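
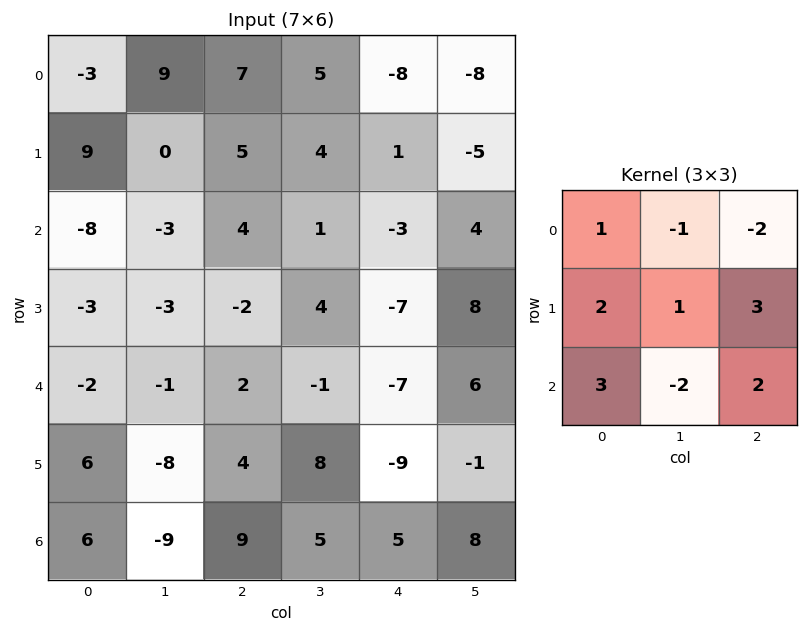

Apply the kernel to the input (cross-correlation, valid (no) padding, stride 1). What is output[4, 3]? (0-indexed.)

The receptive field on the input at this output position is [-1 -7 6 / 8 -9 -1 / 5 5 8]. Elementwise product with the kernel and sum: -1·1 + -7·-1 + 6·-2 + 8·2 + -9·1 + -1·3 + 5·3 + 5·-2 + 8·2.

19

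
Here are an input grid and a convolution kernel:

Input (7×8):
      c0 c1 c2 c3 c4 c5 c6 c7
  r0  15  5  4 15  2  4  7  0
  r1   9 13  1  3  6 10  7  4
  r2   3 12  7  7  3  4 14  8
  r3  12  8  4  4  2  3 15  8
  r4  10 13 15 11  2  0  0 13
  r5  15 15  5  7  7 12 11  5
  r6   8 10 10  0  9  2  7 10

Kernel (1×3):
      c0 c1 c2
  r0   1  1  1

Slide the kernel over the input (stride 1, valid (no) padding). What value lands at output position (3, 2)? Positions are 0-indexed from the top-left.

The receptive field on the input at this output position is [4 4 2]. Elementwise product with the kernel and sum: 4·1 + 4·1 + 2·1.

10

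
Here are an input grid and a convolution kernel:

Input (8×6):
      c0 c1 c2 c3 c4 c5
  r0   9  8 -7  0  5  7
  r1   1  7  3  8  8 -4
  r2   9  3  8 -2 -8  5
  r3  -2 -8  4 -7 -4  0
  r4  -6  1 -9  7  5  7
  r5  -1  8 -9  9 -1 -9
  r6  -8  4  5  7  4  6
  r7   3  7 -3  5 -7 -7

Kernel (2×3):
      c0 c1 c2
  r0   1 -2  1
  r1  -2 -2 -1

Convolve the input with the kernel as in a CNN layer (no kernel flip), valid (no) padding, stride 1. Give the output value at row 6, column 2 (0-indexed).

-2

The receptive field on the input at this output position is [5 7 4 / -3 5 -7]. Elementwise product with the kernel and sum: 5·1 + 7·-2 + 4·1 + -3·-2 + 5·-2 + -7·-1.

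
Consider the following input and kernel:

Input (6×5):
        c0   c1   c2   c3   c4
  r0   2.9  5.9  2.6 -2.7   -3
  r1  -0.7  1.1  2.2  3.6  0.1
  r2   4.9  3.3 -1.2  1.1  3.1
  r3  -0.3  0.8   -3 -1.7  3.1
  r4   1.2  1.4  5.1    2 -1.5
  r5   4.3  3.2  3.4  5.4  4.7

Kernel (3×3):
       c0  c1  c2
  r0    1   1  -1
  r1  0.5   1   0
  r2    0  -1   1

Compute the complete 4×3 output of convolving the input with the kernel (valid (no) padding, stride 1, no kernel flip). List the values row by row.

Output[0,0]: The receptive field on the input at this output position is [2.9 5.9 2.6 / -0.7 1.1 2.2 / 4.9 3.3 -1.2]. Elementwise product with the kernel and sum: 2.9·1 + 5.9·1 + 2.6·-1 + -0.7·0.5 + 1.1·1 + 3.3·-1 + -1.2·1.
Output[0,1]: The receptive field on the input at this output position is [5.9 2.6 -2.7 / 1.1 2.2 3.6 / 3.3 -1.2 1.1]. Elementwise product with the kernel and sum: 5.9·1 + 2.6·1 + -2.7·-1 + 1.1·0.5 + 2.2·1 + -1.2·-1 + 1.1·1.

2.45 16.25 9.6
0.15 1.45 11
13.75 -4.7 -9.9
5.7 7.3 -3.95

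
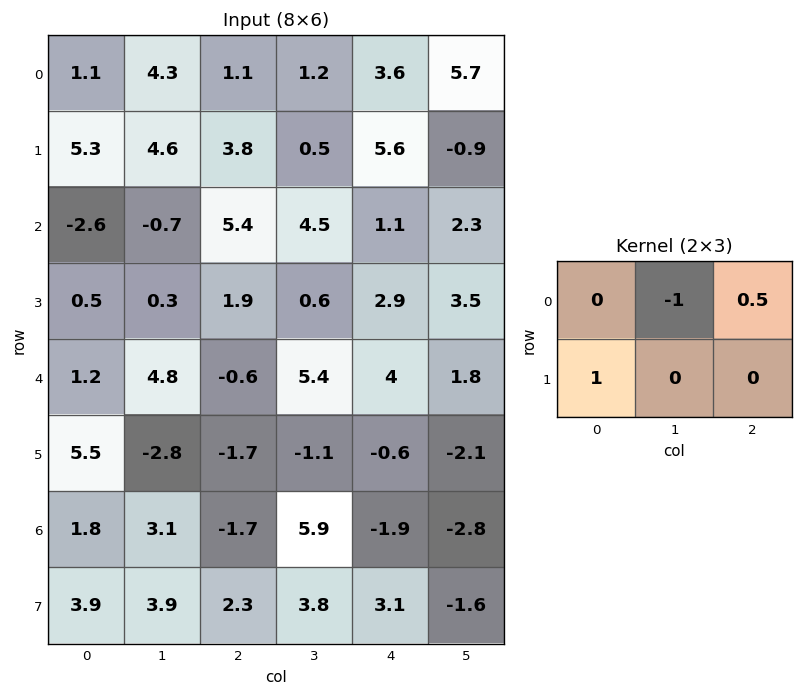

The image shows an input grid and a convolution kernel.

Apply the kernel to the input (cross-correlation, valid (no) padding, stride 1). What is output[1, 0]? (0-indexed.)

The receptive field on the input at this output position is [5.3 4.6 3.8 / -2.6 -0.7 5.4]. Elementwise product with the kernel and sum: 4.6·-1 + 3.8·0.5 + -2.6·1.

-5.3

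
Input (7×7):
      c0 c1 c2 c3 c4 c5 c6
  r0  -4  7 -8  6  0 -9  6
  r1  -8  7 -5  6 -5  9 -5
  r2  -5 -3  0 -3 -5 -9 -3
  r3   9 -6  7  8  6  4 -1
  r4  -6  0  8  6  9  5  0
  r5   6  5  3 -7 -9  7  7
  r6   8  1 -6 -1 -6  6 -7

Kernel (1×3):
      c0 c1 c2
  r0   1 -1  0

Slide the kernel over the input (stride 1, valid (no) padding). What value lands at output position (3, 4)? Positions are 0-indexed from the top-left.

2

The receptive field on the input at this output position is [6 4 -1]. Elementwise product with the kernel and sum: 6·1 + 4·-1.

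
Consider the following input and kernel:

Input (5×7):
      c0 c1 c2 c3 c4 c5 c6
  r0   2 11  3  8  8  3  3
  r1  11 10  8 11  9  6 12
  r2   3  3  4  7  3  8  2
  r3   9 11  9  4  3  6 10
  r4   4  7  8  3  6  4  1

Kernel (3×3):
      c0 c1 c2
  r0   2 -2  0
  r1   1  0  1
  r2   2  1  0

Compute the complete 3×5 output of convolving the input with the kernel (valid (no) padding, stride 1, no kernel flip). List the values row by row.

Output[0,0]: The receptive field on the input at this output position is [2 11 3 / 11 10 8 / 3 3 4]. Elementwise product with the kernel and sum: 2·2 + 11·-2 + 11·1 + 8·1 + 3·2 + 3·1.

10 47 22 34 45
38 45 23 30 23
33 35 25 30 19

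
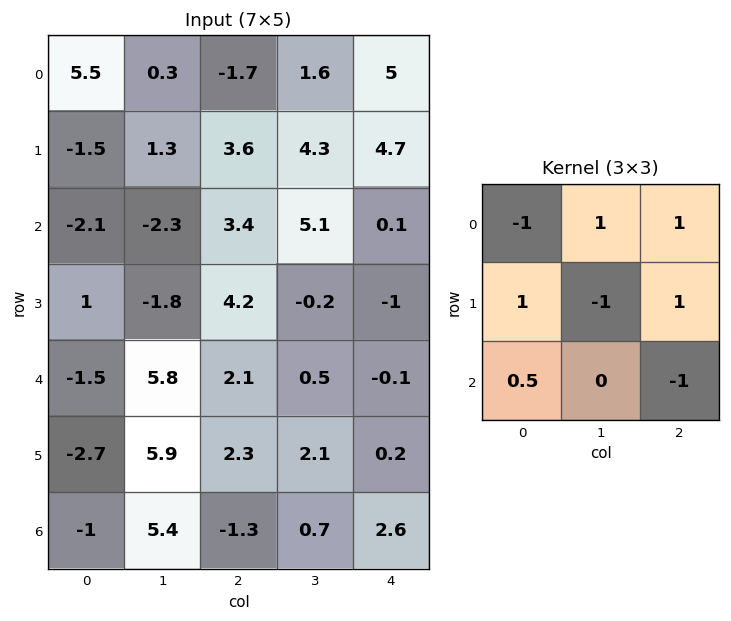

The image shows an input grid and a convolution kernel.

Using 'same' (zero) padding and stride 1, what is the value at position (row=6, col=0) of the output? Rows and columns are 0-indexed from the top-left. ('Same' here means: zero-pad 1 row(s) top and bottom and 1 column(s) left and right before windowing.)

9.6

The receptive field on the zero-padded input at this output position is [0 -2.7 5.9 / 0 -1 5.4 / 0 0 0]. Elementwise product with the kernel and sum: 0·-1 + -2.7·1 + 5.9·1 + 0·1 + -1·-1 + 5.4·1 + 0·0.5 + 0·-1.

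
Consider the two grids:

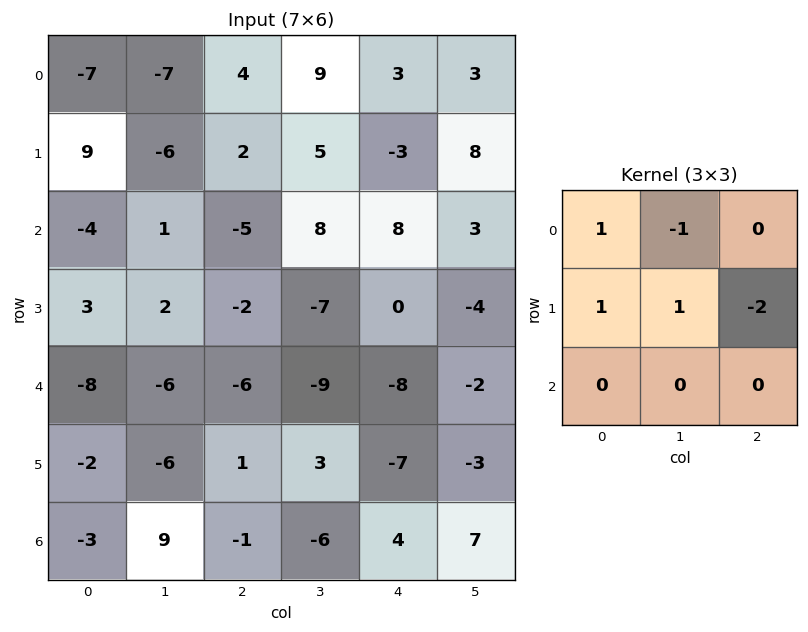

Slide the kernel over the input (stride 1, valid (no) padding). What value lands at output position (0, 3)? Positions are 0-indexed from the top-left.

The receptive field on the input at this output position is [9 3 3 / 5 -3 8 / 8 8 3]. Elementwise product with the kernel and sum: 9·1 + 3·-1 + 5·1 + -3·1 + 8·-2.

-8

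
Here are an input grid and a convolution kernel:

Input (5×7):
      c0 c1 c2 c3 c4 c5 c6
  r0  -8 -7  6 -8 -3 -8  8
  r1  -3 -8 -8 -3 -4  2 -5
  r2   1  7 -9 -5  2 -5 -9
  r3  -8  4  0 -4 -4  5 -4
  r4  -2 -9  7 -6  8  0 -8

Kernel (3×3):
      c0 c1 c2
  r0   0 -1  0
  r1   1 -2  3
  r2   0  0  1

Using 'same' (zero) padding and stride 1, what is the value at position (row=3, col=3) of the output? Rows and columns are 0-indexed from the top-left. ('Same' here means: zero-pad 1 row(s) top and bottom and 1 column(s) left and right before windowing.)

The receptive field on the zero-padded input at this output position is [-9 -5 2 / 0 -4 -4 / 7 -6 8]. Elementwise product with the kernel and sum: -5·-1 + 0·1 + -4·-2 + -4·3 + 8·1.

9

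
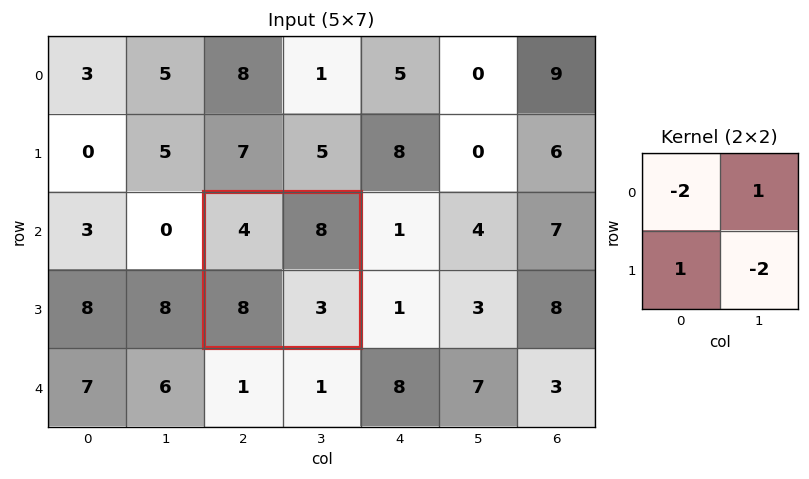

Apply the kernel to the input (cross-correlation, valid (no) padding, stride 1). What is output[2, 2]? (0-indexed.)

2

The receptive field on the input at this output position is [4 8 / 8 3]. Elementwise product with the kernel and sum: 4·-2 + 8·1 + 8·1 + 3·-2.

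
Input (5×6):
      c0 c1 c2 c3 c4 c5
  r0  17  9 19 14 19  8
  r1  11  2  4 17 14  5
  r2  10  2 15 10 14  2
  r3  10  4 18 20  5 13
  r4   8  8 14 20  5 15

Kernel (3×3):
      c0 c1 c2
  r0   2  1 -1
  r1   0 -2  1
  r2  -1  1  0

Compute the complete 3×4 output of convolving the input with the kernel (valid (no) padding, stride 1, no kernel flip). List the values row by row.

16 45 8 20
25 -15 7 2
17 -1 -3 20

Output[0,0]: The receptive field on the input at this output position is [17 9 19 / 11 2 4 / 10 2 15]. Elementwise product with the kernel and sum: 17·2 + 9·1 + 19·-1 + 2·-2 + 4·1 + 10·-1 + 2·1.
Output[0,1]: The receptive field on the input at this output position is [9 19 14 / 2 4 17 / 2 15 10]. Elementwise product with the kernel and sum: 9·2 + 19·1 + 14·-1 + 4·-2 + 17·1 + 2·-1 + 15·1.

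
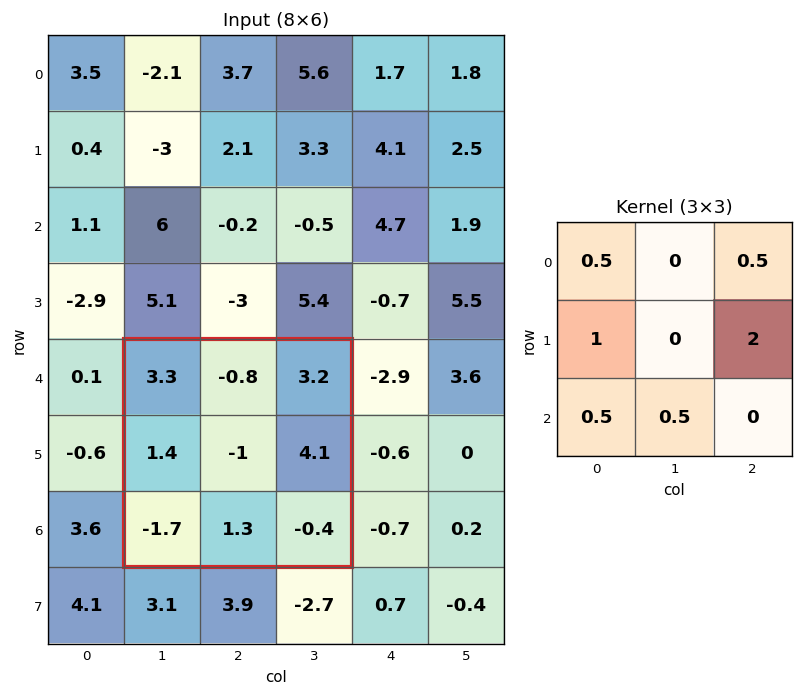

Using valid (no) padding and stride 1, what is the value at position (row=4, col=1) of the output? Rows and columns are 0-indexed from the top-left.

12.65

The receptive field on the input at this output position is [3.3 -0.8 3.2 / 1.4 -1 4.1 / -1.7 1.3 -0.4]. Elementwise product with the kernel and sum: 3.3·0.5 + 3.2·0.5 + 1.4·1 + 4.1·2 + -1.7·0.5 + 1.3·0.5.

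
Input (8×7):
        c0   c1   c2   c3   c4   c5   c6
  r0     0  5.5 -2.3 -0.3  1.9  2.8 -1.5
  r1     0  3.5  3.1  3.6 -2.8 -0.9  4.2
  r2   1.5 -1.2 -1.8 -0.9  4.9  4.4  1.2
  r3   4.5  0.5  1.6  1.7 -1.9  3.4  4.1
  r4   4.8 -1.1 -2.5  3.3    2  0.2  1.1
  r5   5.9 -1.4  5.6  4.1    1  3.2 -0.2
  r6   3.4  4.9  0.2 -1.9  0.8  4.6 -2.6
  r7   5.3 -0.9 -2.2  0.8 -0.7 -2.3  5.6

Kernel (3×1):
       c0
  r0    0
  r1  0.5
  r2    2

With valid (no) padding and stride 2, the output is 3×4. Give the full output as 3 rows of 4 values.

3 -2.05 8.4 4.5
11.85 -4.2 3.05 4.25
9.75 3.2 2.1 -5.3

Output[0,0]: The receptive field on the input at this output position is [0 / 0 / 1.5]. Elementwise product with the kernel and sum: 0·0.5 + 1.5·2.
Output[0,1]: The receptive field on the input at this output position is [-2.3 / 3.1 / -1.8]. Elementwise product with the kernel and sum: 3.1·0.5 + -1.8·2.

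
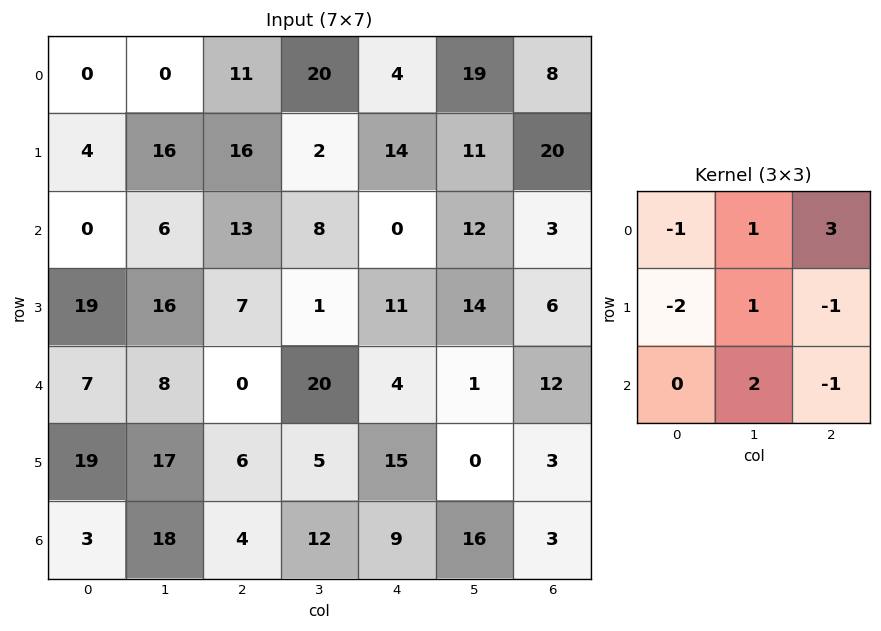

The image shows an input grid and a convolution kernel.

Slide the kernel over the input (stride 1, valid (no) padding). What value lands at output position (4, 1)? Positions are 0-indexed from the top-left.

15

The receptive field on the input at this output position is [8 0 20 / 17 6 5 / 18 4 12]. Elementwise product with the kernel and sum: 8·-1 + 0·1 + 20·3 + 17·-2 + 6·1 + 5·-1 + 4·2 + 12·-1.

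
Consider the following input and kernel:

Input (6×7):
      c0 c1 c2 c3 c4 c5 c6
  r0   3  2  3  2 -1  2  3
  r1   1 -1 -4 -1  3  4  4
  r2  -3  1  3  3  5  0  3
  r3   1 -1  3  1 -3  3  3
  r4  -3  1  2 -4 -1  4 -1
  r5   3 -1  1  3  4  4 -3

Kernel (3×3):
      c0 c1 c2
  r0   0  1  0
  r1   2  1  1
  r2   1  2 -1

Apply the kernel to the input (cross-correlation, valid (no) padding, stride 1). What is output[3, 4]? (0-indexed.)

The receptive field on the input at this output position is [-3 3 3 / -1 4 -1 / 4 4 -3]. Elementwise product with the kernel and sum: 3·1 + -1·2 + 4·1 + -1·1 + 4·1 + 4·2 + -3·-1.

19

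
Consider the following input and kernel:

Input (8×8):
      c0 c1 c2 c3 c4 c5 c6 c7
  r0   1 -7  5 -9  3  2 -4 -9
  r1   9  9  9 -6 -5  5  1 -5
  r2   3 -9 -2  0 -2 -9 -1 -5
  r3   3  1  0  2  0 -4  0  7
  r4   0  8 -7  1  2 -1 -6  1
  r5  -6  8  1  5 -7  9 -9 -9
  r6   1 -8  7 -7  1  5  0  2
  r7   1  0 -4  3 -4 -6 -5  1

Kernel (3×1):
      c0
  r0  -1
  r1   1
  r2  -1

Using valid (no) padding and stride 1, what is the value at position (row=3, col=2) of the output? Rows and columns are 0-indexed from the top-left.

-8

The receptive field on the input at this output position is [0 / -7 / 1]. Elementwise product with the kernel and sum: 0·-1 + -7·1 + 1·-1.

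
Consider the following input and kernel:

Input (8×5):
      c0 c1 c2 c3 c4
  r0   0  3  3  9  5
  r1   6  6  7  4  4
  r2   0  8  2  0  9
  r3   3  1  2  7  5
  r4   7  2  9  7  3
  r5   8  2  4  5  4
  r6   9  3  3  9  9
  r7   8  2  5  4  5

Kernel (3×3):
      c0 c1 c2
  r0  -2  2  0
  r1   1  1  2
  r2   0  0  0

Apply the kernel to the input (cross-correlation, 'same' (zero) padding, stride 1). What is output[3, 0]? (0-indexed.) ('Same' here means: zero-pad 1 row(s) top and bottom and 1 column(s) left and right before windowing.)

5

The receptive field on the zero-padded input at this output position is [0 0 8 / 0 3 1 / 0 7 2]. Elementwise product with the kernel and sum: 0·-2 + 0·2 + 0·1 + 3·1 + 1·2.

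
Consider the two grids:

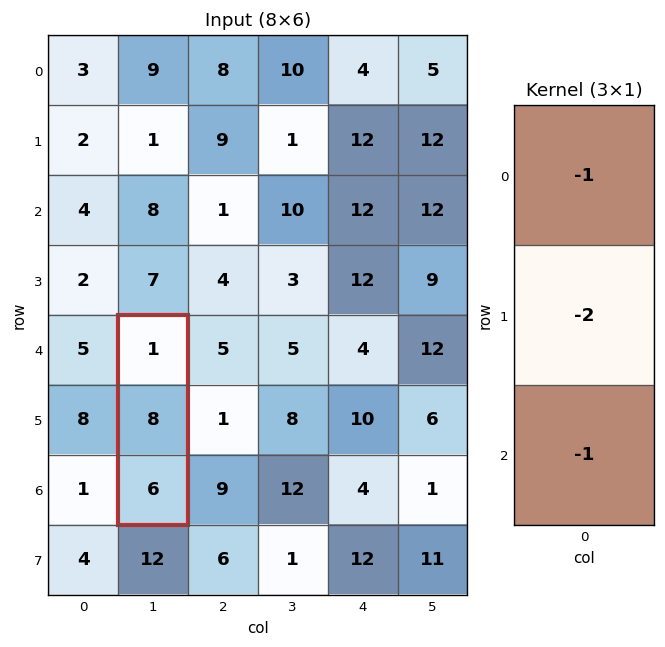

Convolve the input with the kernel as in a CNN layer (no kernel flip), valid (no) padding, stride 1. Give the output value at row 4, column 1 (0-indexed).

The receptive field on the input at this output position is [1 / 8 / 6]. Elementwise product with the kernel and sum: 1·-1 + 8·-2 + 6·-1.

-23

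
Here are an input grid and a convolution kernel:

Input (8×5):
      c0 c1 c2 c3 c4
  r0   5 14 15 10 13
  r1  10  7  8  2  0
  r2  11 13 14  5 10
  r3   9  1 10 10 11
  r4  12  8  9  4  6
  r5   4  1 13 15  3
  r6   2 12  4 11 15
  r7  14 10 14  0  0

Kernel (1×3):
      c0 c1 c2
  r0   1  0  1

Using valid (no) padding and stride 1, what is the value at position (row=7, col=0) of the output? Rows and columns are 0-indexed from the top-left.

The receptive field on the input at this output position is [14 10 14]. Elementwise product with the kernel and sum: 14·1 + 14·1.

28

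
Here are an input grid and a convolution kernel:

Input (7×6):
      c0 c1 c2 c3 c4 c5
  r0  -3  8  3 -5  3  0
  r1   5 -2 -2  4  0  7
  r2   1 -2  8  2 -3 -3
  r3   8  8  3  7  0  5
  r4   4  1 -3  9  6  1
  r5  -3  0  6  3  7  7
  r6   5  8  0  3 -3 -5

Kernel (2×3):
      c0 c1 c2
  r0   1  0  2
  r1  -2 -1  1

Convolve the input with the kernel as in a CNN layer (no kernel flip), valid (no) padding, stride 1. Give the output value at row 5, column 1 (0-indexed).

-7

The receptive field on the input at this output position is [0 6 3 / 8 0 3]. Elementwise product with the kernel and sum: 0·1 + 3·2 + 8·-2 + 0·-1 + 3·1.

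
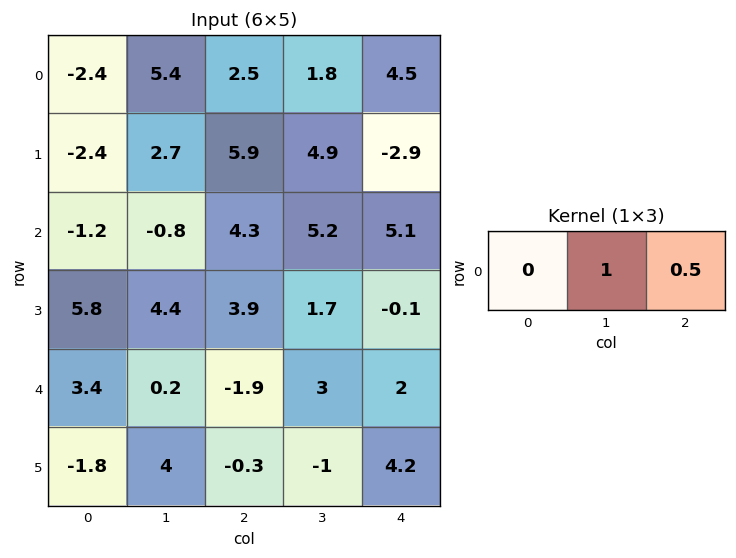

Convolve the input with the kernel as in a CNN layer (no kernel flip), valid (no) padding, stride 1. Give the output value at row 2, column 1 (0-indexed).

6.9

The receptive field on the input at this output position is [-0.8 4.3 5.2]. Elementwise product with the kernel and sum: 4.3·1 + 5.2·0.5.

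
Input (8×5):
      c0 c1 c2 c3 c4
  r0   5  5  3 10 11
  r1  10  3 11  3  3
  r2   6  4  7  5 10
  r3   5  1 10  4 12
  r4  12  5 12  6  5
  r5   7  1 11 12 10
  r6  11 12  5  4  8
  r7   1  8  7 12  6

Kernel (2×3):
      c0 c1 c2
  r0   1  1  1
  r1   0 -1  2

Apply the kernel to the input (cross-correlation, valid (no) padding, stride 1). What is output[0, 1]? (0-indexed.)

13

The receptive field on the input at this output position is [5 3 10 / 3 11 3]. Elementwise product with the kernel and sum: 5·1 + 3·1 + 10·1 + 11·-1 + 3·2.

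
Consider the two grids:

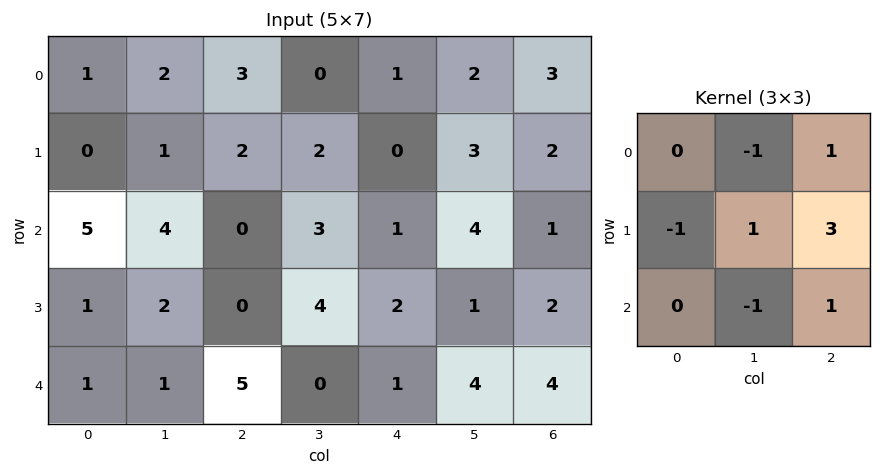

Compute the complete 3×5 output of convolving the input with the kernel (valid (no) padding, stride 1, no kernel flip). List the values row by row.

4 7 -1 11 7
-2 9 2 12 6
1 8 9 7 2

Output[0,0]: The receptive field on the input at this output position is [1 2 3 / 0 1 2 / 5 4 0]. Elementwise product with the kernel and sum: 2·-1 + 3·1 + 0·-1 + 1·1 + 2·3 + 4·-1 + 0·1.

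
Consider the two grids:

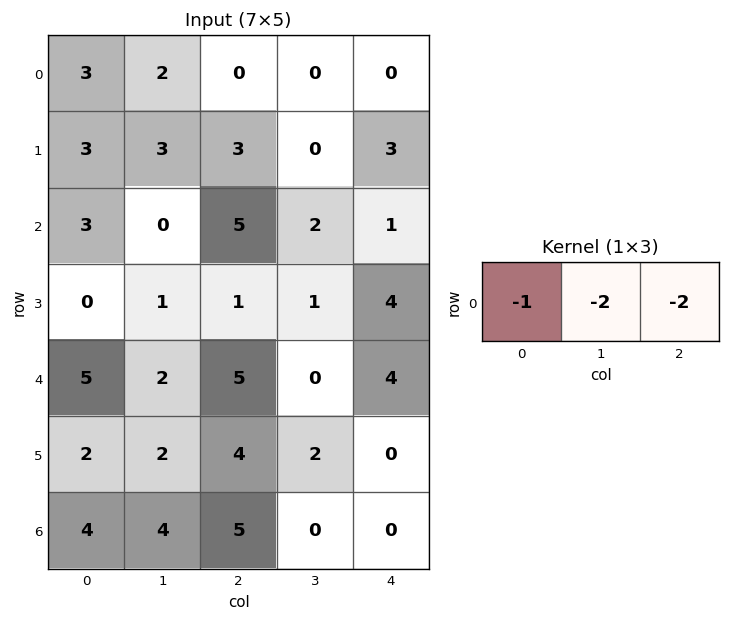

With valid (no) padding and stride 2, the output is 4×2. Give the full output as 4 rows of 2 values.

Output[0,0]: The receptive field on the input at this output position is [3 2 0]. Elementwise product with the kernel and sum: 3·-1 + 2·-2 + 0·-2.

-7 0
-13 -11
-19 -13
-22 -5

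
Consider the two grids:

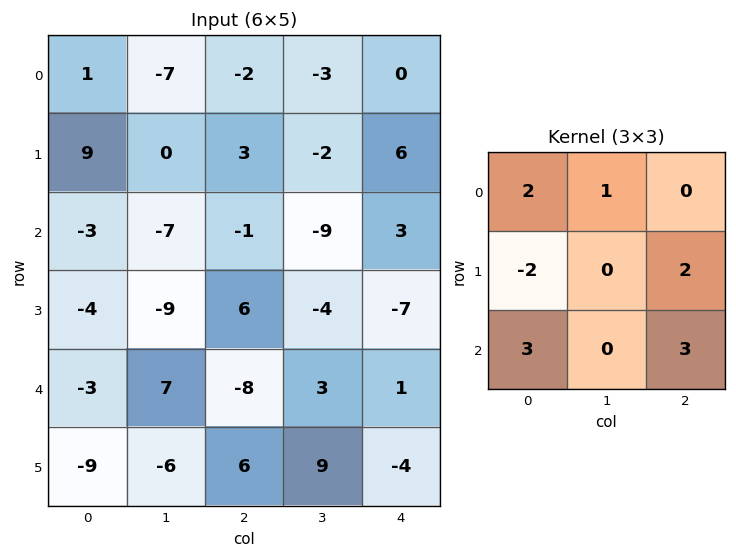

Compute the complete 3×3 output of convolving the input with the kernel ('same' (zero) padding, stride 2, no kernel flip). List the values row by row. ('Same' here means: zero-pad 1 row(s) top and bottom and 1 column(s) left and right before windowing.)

-14 2 0
-32 -40 8
-8 -11 6

Output[0,0]: The receptive field on the zero-padded input at this output position is [0 0 0 / 0 1 -7 / 0 9 0]. Elementwise product with the kernel and sum: 0·2 + 0·1 + 0·-2 + -7·2 + 0·3 + 0·3.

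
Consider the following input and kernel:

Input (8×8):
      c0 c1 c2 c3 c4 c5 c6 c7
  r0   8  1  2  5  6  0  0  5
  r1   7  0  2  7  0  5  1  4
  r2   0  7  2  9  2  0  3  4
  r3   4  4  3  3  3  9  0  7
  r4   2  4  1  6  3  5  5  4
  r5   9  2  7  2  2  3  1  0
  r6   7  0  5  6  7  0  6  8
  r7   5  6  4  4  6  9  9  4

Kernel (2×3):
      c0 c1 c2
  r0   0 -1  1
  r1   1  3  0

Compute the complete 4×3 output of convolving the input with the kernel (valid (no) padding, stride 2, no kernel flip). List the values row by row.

8 24 15
11 5 33
12 10 11
28 17 39

Output[0,0]: The receptive field on the input at this output position is [8 1 2 / 7 0 2]. Elementwise product with the kernel and sum: 1·-1 + 2·1 + 7·1 + 0·3.
Output[0,1]: The receptive field on the input at this output position is [2 5 6 / 2 7 0]. Elementwise product with the kernel and sum: 5·-1 + 6·1 + 2·1 + 7·3.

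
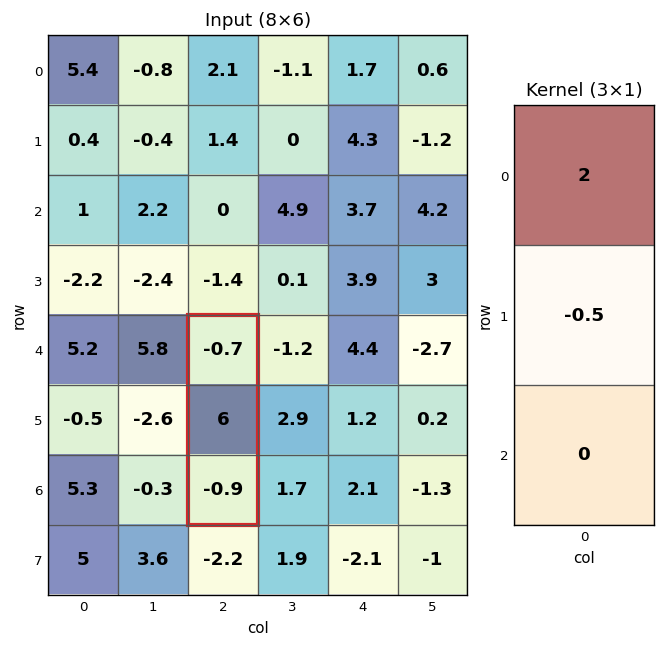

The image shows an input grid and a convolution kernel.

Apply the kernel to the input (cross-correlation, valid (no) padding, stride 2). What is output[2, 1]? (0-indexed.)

-4.4

The receptive field on the input at this output position is [-0.7 / 6 / -0.9]. Elementwise product with the kernel and sum: -0.7·2 + 6·-0.5.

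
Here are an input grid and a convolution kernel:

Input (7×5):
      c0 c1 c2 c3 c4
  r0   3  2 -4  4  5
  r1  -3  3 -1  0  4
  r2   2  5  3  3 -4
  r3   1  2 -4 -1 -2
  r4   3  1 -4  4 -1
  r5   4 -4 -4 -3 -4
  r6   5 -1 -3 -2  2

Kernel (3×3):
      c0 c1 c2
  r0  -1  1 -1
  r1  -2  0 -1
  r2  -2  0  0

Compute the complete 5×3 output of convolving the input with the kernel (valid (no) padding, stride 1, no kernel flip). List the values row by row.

Output[0,0]: The receptive field on the input at this output position is [3 2 -4 / -3 3 -1 / 2 5 3]. Elementwise product with the kernel and sum: 3·-1 + 2·1 + -4·-1 + -3·-2 + -1·-1 + 2·-2.

6 -26 -5
-2 -21 3
-4 -10 22
-5 -3 22
-12 4 27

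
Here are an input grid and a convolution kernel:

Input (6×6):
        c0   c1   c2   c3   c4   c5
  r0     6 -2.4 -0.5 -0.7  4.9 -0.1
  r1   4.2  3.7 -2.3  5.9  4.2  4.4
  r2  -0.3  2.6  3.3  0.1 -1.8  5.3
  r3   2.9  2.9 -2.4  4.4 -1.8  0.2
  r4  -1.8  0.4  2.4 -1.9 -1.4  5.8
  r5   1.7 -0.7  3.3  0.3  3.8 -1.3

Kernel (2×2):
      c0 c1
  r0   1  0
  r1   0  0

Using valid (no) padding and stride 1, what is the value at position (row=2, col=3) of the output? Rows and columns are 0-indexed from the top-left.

The receptive field on the input at this output position is [0.1 -1.8 / 4.4 -1.8]. Elementwise product with the kernel and sum: 0.1·1.

0.1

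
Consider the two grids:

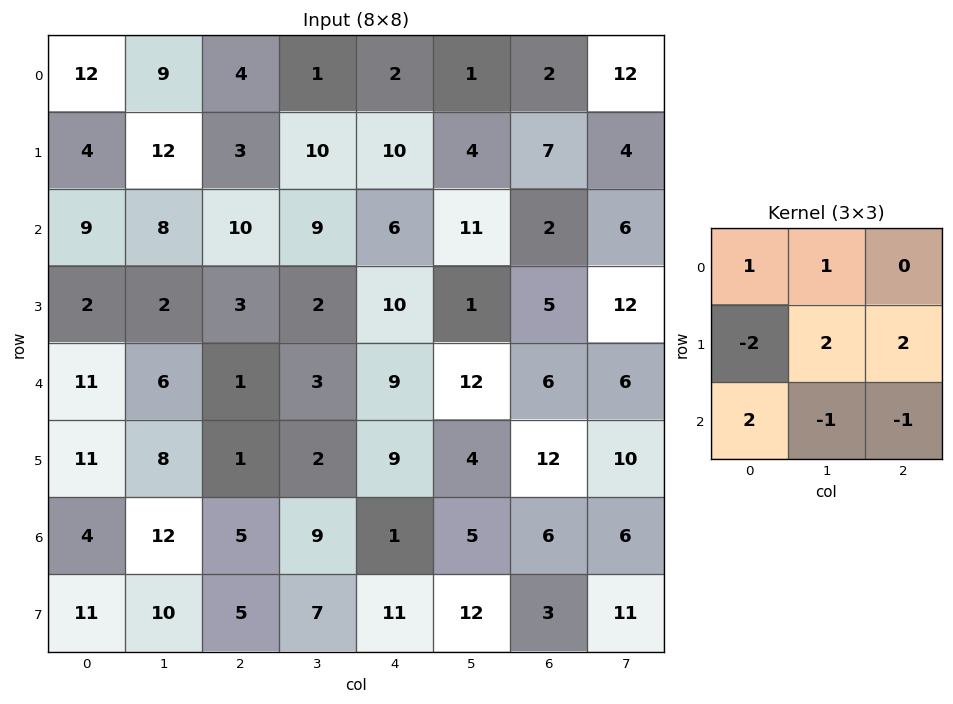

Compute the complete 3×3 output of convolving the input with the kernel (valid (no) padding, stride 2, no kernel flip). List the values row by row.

43 44 4
38 27 9
4 24 26

Output[0,0]: The receptive field on the input at this output position is [12 9 4 / 4 12 3 / 9 8 10]. Elementwise product with the kernel and sum: 12·1 + 9·1 + 4·-2 + 12·2 + 3·2 + 9·2 + 8·-1 + 10·-1.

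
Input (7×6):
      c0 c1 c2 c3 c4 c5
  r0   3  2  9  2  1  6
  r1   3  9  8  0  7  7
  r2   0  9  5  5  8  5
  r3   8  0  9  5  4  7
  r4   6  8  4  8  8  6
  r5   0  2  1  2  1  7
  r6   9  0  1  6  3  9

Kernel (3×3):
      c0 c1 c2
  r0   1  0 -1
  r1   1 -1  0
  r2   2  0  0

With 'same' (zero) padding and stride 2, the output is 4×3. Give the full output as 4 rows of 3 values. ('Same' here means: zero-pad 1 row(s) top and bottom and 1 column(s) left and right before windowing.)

Output[0,0]: The receptive field on the zero-padded input at this output position is [0 0 0 / 0 3 2 / 0 3 9]. Elementwise product with the kernel and sum: 0·1 + 0·-1 + 0·1 + 3·-1 + 0·2.

-3 11 1
-9 13 0
-6 3 2
-11 -1 -2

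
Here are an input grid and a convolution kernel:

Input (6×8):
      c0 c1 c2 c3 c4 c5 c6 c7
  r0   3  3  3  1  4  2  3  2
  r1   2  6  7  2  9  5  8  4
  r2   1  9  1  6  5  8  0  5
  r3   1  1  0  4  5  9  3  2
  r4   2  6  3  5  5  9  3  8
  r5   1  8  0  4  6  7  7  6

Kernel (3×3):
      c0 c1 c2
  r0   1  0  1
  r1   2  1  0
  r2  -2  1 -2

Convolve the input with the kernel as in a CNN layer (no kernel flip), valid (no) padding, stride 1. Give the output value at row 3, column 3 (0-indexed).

12

The receptive field on the input at this output position is [4 5 9 / 5 5 9 / 4 6 7]. Elementwise product with the kernel and sum: 4·1 + 9·1 + 5·2 + 5·1 + 4·-2 + 6·1 + 7·-2.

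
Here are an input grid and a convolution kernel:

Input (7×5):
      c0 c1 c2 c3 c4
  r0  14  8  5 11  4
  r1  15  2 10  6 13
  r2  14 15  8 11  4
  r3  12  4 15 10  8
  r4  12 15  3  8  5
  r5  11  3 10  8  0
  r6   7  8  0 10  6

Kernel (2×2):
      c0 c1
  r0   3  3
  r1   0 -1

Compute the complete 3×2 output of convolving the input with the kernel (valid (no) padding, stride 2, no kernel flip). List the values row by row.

64 42
83 47
78 25

Output[0,0]: The receptive field on the input at this output position is [14 8 / 15 2]. Elementwise product with the kernel and sum: 14·3 + 8·3 + 2·-1.
Output[0,1]: The receptive field on the input at this output position is [5 11 / 10 6]. Elementwise product with the kernel and sum: 5·3 + 11·3 + 6·-1.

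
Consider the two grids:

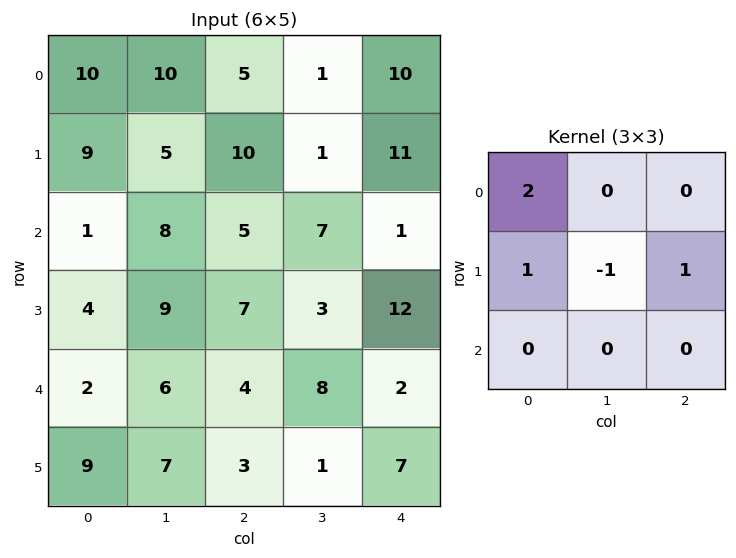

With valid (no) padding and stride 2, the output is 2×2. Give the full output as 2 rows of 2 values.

34 30
4 26

Output[0,0]: The receptive field on the input at this output position is [10 10 5 / 9 5 10 / 1 8 5]. Elementwise product with the kernel and sum: 10·2 + 9·1 + 5·-1 + 10·1.
Output[0,1]: The receptive field on the input at this output position is [5 1 10 / 10 1 11 / 5 7 1]. Elementwise product with the kernel and sum: 5·2 + 10·1 + 1·-1 + 11·1.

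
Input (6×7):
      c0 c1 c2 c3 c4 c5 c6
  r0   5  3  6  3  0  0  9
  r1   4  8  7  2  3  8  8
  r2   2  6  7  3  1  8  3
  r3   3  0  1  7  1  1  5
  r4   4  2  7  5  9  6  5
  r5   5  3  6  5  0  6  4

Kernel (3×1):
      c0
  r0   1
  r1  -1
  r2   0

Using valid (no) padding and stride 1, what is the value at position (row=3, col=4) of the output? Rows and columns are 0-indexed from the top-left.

The receptive field on the input at this output position is [1 / 9 / 0]. Elementwise product with the kernel and sum: 1·1 + 9·-1.

-8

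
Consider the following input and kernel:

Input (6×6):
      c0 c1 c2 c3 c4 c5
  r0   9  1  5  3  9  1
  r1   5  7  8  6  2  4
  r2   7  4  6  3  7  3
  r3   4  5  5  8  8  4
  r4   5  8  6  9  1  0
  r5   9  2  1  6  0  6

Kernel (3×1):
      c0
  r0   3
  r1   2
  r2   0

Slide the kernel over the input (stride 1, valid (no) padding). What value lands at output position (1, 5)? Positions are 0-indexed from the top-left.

18

The receptive field on the input at this output position is [4 / 3 / 4]. Elementwise product with the kernel and sum: 4·3 + 3·2.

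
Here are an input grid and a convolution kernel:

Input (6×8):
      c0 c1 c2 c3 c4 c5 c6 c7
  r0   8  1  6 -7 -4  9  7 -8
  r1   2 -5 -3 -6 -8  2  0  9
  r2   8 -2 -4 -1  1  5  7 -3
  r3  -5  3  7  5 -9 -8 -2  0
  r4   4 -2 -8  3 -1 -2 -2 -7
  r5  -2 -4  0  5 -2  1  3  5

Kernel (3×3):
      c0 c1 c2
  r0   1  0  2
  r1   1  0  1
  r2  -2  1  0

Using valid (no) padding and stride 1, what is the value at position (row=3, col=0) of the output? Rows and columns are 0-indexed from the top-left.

5

The receptive field on the input at this output position is [-5 3 7 / 4 -2 -8 / -2 -4 0]. Elementwise product with the kernel and sum: -5·1 + 7·2 + 4·1 + -8·1 + -2·-2 + -4·1.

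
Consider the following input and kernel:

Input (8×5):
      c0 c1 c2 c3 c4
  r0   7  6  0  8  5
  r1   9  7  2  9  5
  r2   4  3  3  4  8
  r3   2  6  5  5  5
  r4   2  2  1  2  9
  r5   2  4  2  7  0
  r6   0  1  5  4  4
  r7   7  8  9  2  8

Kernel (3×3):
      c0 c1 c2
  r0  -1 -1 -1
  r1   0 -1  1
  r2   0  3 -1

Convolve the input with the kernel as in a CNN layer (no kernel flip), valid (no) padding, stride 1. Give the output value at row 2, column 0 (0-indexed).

-6

The receptive field on the input at this output position is [4 3 3 / 2 6 5 / 2 2 1]. Elementwise product with the kernel and sum: 4·-1 + 3·-1 + 3·-1 + 6·-1 + 5·1 + 2·3 + 1·-1.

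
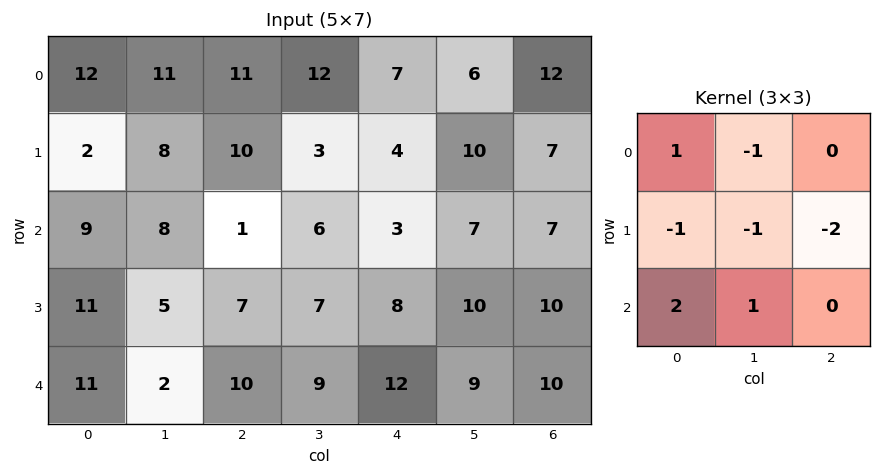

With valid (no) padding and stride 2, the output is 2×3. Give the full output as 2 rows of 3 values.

-3 -14 -14
-5 -6 -9

Output[0,0]: The receptive field on the input at this output position is [12 11 11 / 2 8 10 / 9 8 1]. Elementwise product with the kernel and sum: 12·1 + 11·-1 + 2·-1 + 8·-1 + 10·-2 + 9·2 + 8·1.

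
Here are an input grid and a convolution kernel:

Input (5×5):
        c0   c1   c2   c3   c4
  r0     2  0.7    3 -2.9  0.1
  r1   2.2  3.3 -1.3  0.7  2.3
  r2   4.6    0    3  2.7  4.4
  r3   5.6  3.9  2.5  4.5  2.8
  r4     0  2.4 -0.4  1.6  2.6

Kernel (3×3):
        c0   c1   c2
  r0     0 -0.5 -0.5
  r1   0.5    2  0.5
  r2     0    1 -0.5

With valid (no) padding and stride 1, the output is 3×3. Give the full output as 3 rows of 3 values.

3.7 1 3.8
5.45 7.9 10.7
12.95 5.15 8.4

Output[0,0]: The receptive field on the input at this output position is [2 0.7 3 / 2.2 3.3 -1.3 / 4.6 0 3]. Elementwise product with the kernel and sum: 0.7·-0.5 + 3·-0.5 + 2.2·0.5 + 3.3·2 + -1.3·0.5 + 0·1 + 3·-0.5.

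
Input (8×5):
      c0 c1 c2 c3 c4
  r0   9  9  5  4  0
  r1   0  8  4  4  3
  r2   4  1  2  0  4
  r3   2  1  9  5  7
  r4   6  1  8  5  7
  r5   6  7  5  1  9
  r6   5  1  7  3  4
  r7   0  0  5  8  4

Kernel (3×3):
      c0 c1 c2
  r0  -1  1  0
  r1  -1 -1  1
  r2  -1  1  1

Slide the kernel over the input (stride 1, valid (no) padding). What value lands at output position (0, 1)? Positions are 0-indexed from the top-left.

-11

The receptive field on the input at this output position is [9 5 4 / 8 4 4 / 1 2 0]. Elementwise product with the kernel and sum: 9·-1 + 5·1 + 8·-1 + 4·-1 + 4·1 + 1·-1 + 2·1 + 0·1.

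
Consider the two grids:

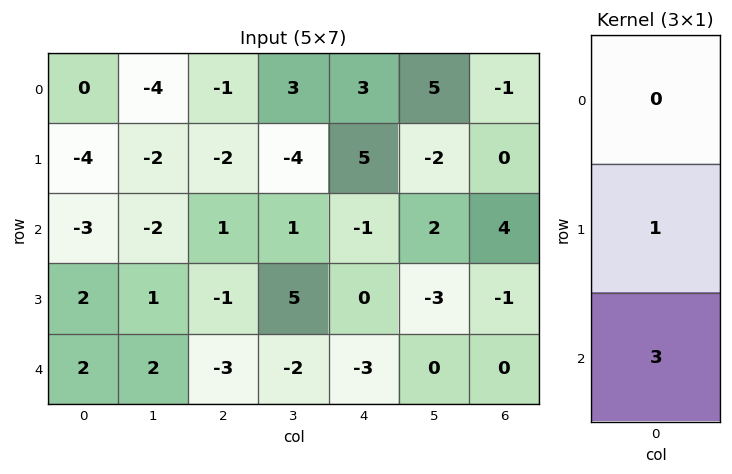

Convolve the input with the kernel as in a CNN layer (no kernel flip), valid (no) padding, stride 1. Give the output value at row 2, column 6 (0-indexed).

The receptive field on the input at this output position is [4 / -1 / 0]. Elementwise product with the kernel and sum: -1·1 + 0·3.

-1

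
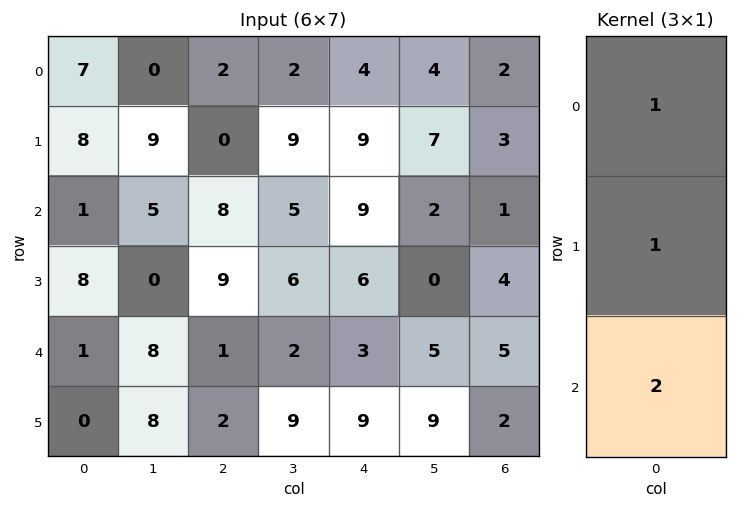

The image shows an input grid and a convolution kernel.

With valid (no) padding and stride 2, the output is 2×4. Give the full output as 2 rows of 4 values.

Output[0,0]: The receptive field on the input at this output position is [7 / 8 / 1]. Elementwise product with the kernel and sum: 7·1 + 8·1 + 1·2.
Output[0,1]: The receptive field on the input at this output position is [2 / 0 / 8]. Elementwise product with the kernel and sum: 2·1 + 0·1 + 8·2.

17 18 31 7
11 19 21 15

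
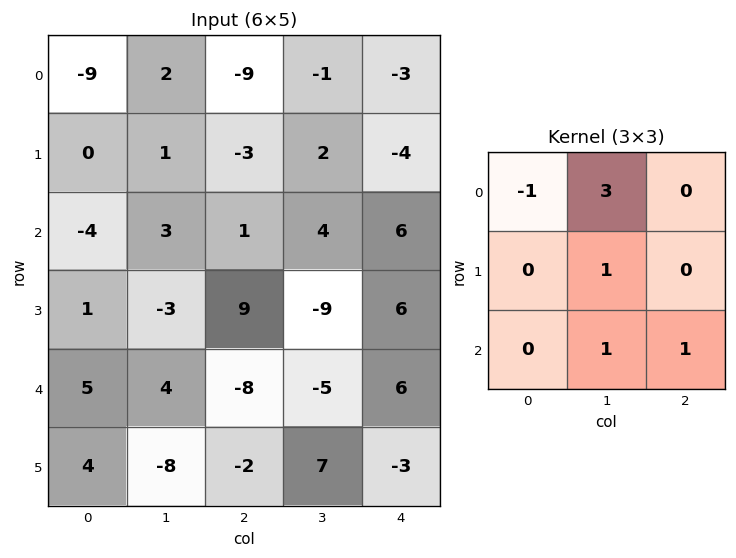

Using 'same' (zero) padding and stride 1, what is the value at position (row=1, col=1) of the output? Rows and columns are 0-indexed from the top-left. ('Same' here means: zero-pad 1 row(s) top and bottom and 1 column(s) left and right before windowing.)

The receptive field on the zero-padded input at this output position is [-9 2 -9 / 0 1 -3 / -4 3 1]. Elementwise product with the kernel and sum: -9·-1 + 2·3 + 1·1 + 3·1 + 1·1.

20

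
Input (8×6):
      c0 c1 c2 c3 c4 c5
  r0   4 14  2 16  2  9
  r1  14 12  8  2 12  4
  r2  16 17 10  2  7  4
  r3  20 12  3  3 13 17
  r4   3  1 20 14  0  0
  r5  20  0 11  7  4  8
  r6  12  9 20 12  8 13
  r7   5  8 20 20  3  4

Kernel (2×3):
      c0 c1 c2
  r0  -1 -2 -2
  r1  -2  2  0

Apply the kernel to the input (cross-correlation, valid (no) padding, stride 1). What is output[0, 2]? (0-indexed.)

-50

The receptive field on the input at this output position is [2 16 2 / 8 2 12]. Elementwise product with the kernel and sum: 2·-1 + 16·-2 + 2·-2 + 8·-2 + 2·2.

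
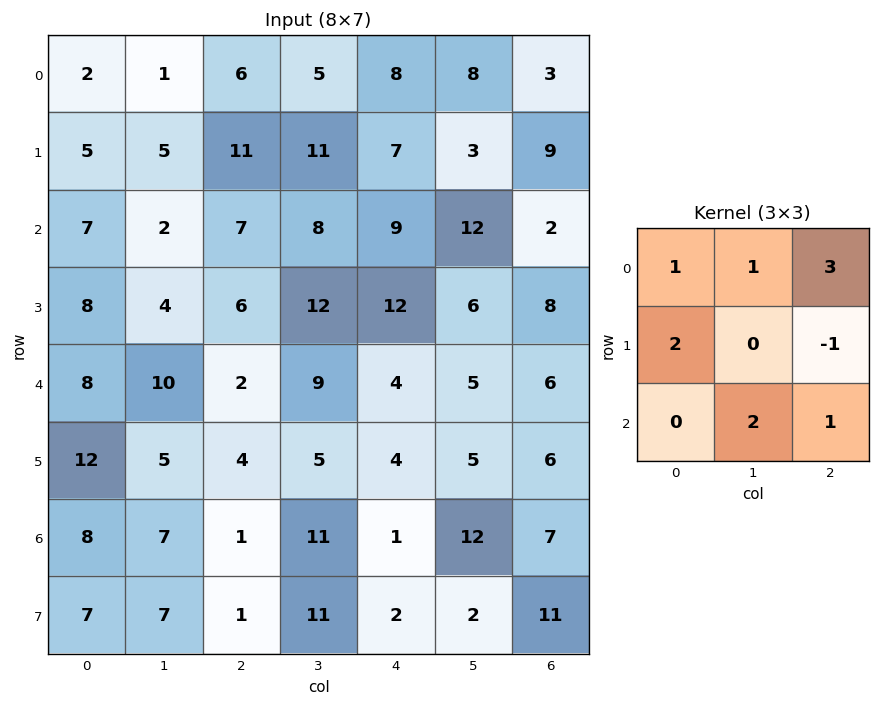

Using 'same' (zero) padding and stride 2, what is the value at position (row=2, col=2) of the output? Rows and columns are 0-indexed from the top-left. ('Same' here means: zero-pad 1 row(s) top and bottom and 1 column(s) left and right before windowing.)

68

The receptive field on the zero-padded input at this output position is [12 12 6 / 9 4 5 / 5 4 5]. Elementwise product with the kernel and sum: 12·1 + 12·1 + 6·3 + 9·2 + 5·-1 + 4·2 + 5·1.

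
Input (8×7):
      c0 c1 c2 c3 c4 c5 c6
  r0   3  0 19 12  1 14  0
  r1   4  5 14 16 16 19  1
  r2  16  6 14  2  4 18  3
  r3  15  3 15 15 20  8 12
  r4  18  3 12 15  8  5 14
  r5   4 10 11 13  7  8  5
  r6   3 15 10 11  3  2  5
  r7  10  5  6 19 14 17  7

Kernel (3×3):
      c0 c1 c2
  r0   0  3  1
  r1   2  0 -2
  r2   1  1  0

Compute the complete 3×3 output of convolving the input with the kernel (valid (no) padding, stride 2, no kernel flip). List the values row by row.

Output[0,0]: The receptive field on the input at this output position is [3 0 19 / 4 5 14 / 16 6 14]. Elementwise product with the kernel and sum: 0·3 + 19·1 + 4·2 + 14·-2 + 16·1 + 6·1.

21 49 94
53 27 86
25 82 38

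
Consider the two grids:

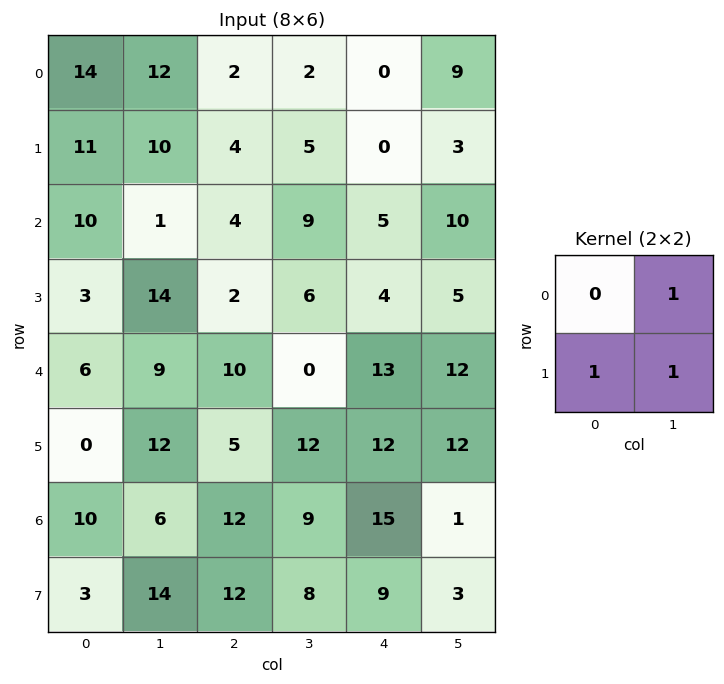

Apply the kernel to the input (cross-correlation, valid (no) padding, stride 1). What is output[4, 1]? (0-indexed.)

27

The receptive field on the input at this output position is [9 10 / 12 5]. Elementwise product with the kernel and sum: 10·1 + 12·1 + 5·1.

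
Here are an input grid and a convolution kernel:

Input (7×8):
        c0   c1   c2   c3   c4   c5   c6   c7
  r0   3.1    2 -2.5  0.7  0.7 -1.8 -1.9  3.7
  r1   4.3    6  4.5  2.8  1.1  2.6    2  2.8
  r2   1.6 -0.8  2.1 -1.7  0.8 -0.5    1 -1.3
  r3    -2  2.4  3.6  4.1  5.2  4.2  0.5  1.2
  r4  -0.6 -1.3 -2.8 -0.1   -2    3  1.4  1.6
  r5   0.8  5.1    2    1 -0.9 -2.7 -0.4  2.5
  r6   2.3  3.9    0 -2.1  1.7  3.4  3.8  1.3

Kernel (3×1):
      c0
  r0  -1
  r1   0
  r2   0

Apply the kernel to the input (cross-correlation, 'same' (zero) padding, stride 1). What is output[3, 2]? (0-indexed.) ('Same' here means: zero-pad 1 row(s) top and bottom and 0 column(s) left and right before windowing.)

The receptive field on the zero-padded input at this output position is [2.1 / 3.6 / -2.8]. Elementwise product with the kernel and sum: 2.1·-1.

-2.1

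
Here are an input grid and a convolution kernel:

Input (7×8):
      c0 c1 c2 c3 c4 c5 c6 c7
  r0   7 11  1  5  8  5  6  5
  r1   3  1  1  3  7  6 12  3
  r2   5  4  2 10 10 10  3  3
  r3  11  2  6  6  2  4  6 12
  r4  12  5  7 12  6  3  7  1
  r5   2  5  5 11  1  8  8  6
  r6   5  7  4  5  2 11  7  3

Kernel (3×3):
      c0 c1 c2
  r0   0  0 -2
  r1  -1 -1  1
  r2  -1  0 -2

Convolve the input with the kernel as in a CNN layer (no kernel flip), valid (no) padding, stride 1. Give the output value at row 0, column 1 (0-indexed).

-33

The receptive field on the input at this output position is [11 1 5 / 1 1 3 / 4 2 10]. Elementwise product with the kernel and sum: 5·-2 + 1·-1 + 1·-1 + 3·1 + 4·-1 + 10·-2.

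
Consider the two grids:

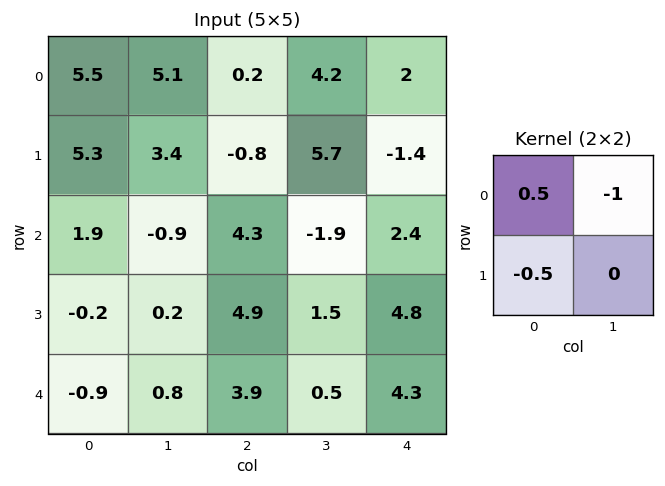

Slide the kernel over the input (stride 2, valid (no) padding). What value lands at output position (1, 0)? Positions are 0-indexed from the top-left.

1.95

The receptive field on the input at this output position is [1.9 -0.9 / -0.2 0.2]. Elementwise product with the kernel and sum: 1.9·0.5 + -0.9·-1 + -0.2·-0.5.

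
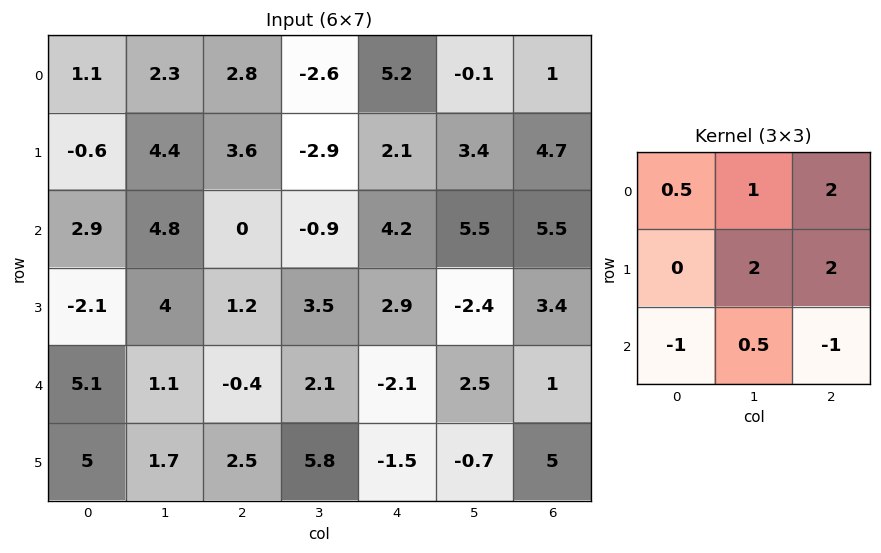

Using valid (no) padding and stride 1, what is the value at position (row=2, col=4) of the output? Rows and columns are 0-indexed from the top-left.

The receptive field on the input at this output position is [4.2 5.5 5.5 / 2.9 -2.4 3.4 / -2.1 2.5 1]. Elementwise product with the kernel and sum: 4.2·0.5 + 5.5·1 + 5.5·2 + -2.4·2 + 3.4·2 + -2.1·-1 + 2.5·0.5 + 1·-1.

22.95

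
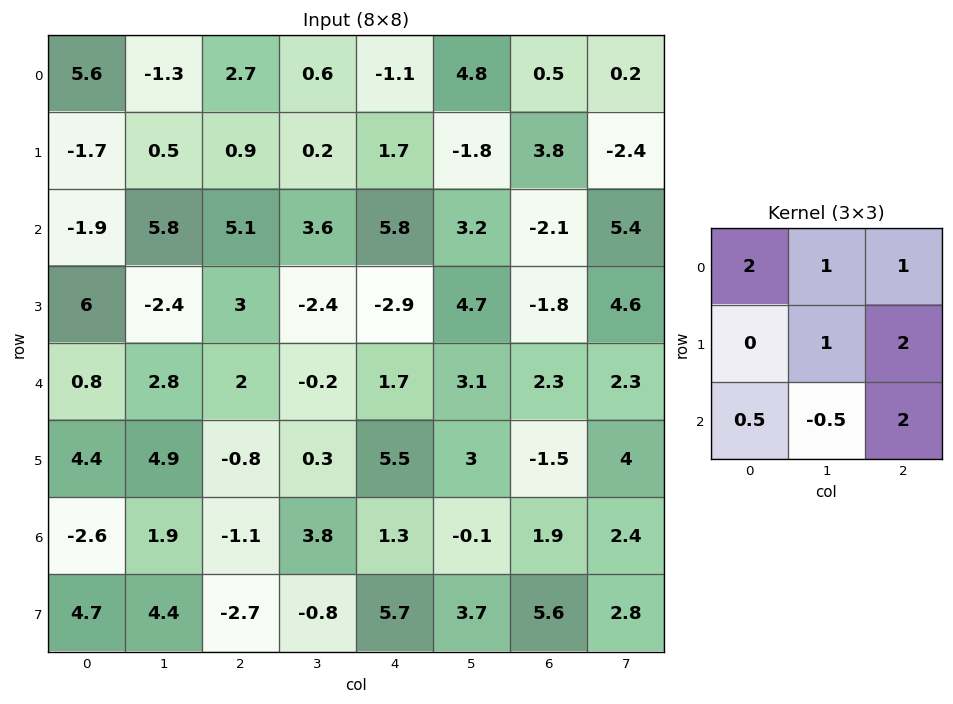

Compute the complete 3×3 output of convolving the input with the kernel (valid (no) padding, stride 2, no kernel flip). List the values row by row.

Output[0,0]: The receptive field on the input at this output position is [5.6 -1.3 2.7 / -1.7 0.5 0.9 / -1.9 5.8 5.1]. Elementwise product with the kernel and sum: 5.6·2 + -1.3·1 + 2.7·1 + 0.5·1 + 0.9·2 + -1.9·0.5 + 5.8·-0.5 + 5.1·2.

21.25 20.85 6
13.7 15.9 17.7
5.25 16.95 13.3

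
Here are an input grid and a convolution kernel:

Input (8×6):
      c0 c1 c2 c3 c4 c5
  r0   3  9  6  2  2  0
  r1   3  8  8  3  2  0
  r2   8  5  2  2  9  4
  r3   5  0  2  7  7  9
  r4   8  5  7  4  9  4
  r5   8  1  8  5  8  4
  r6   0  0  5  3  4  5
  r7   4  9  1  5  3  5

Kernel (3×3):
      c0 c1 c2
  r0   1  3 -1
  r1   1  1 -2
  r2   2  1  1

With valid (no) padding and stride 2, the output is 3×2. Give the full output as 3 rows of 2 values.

Output[0,0]: The receptive field on the input at this output position is [3 9 6 / 3 8 8 / 8 5 2]. Elementwise product with the kernel and sum: 3·1 + 9·3 + 6·-1 + 3·1 + 8·1 + 8·-2 + 8·2 + 5·1 + 2·1.
Output[0,1]: The receptive field on the input at this output position is [6 2 2 / 8 3 2 / 2 2 9]. Elementwise product with the kernel and sum: 6·1 + 2·3 + 2·-1 + 8·1 + 3·1 + 2·-2 + 2·2 + 2·1 + 9·1.

42 32
50 21
14 24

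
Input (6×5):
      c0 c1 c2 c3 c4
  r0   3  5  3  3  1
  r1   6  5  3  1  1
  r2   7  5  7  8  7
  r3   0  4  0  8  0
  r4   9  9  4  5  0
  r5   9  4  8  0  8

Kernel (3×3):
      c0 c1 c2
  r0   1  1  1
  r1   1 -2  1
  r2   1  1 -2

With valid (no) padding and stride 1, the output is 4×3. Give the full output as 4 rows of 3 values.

Output[0,0]: The receptive field on the input at this output position is [3 5 3 / 6 5 3 / 7 5 7]. Elementwise product with the kernel and sum: 3·1 + 5·1 + 3·1 + 6·1 + 5·-2 + 3·1 + 7·1 + 5·1 + 7·-2.

8 7 10
22 -4 11
21 35 15
-4 30 -6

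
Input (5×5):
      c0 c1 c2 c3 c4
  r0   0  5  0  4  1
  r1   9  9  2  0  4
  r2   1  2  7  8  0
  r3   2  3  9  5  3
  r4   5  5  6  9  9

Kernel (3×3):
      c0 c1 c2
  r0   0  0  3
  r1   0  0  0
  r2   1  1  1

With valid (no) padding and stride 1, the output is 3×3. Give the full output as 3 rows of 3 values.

Output[0,0]: The receptive field on the input at this output position is [0 5 0 / 9 9 2 / 1 2 7]. Elementwise product with the kernel and sum: 0·3 + 1·1 + 2·1 + 7·1.
Output[0,1]: The receptive field on the input at this output position is [5 0 4 / 9 2 0 / 2 7 8]. Elementwise product with the kernel and sum: 4·3 + 2·1 + 7·1 + 8·1.

10 29 18
20 17 29
37 44 24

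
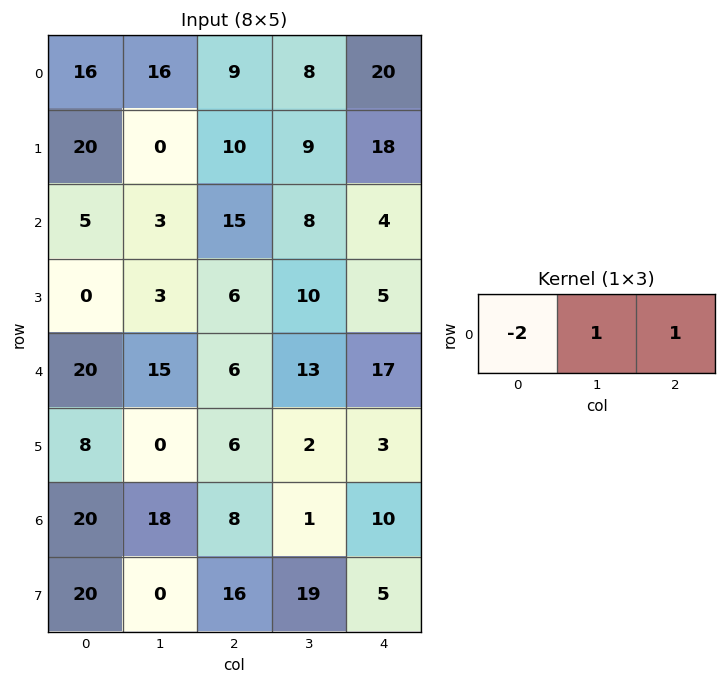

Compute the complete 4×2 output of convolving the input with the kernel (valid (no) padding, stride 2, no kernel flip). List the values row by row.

Output[0,0]: The receptive field on the input at this output position is [16 16 9]. Elementwise product with the kernel and sum: 16·-2 + 16·1 + 9·1.
Output[0,1]: The receptive field on the input at this output position is [9 8 20]. Elementwise product with the kernel and sum: 9·-2 + 8·1 + 20·1.

-7 10
8 -18
-19 18
-14 -5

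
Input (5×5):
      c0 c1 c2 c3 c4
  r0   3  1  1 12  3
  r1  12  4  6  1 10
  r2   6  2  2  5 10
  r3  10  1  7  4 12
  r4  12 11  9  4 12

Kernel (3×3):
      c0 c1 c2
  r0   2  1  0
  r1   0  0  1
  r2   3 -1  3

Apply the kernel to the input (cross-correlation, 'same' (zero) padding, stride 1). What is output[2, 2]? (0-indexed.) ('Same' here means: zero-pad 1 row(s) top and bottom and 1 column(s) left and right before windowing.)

27

The receptive field on the zero-padded input at this output position is [4 6 1 / 2 2 5 / 1 7 4]. Elementwise product with the kernel and sum: 4·2 + 6·1 + 5·1 + 1·3 + 7·-1 + 4·3.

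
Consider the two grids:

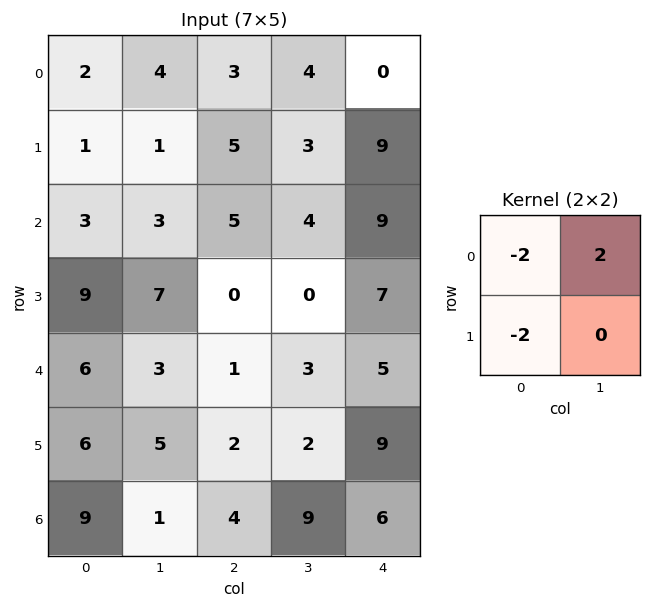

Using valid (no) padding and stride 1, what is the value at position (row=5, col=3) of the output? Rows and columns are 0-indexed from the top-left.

-4

The receptive field on the input at this output position is [2 9 / 9 6]. Elementwise product with the kernel and sum: 2·-2 + 9·2 + 9·-2.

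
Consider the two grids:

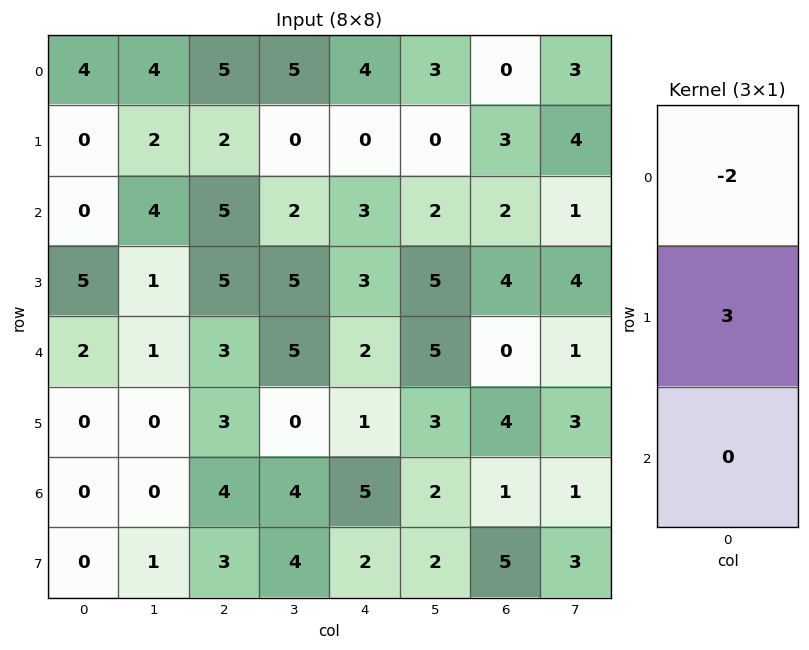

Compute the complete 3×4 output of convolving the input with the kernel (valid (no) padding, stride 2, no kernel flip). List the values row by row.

-8 -4 -8 9
15 5 3 8
-4 3 -1 12

Output[0,0]: The receptive field on the input at this output position is [4 / 0 / 0]. Elementwise product with the kernel and sum: 4·-2 + 0·3.
Output[0,1]: The receptive field on the input at this output position is [5 / 2 / 5]. Elementwise product with the kernel and sum: 5·-2 + 2·3.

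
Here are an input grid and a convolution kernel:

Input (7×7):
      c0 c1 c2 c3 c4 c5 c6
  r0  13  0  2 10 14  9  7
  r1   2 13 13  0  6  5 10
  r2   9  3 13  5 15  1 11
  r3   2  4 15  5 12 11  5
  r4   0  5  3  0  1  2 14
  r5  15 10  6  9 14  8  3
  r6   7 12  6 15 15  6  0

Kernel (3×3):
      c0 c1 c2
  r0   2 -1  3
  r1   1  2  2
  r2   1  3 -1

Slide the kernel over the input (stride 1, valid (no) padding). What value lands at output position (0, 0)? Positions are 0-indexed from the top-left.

The receptive field on the input at this output position is [13 0 2 / 2 13 13 / 9 3 13]. Elementwise product with the kernel and sum: 13·2 + 0·-1 + 2·3 + 2·1 + 13·2 + 13·2 + 9·1 + 3·3 + 13·-1.

91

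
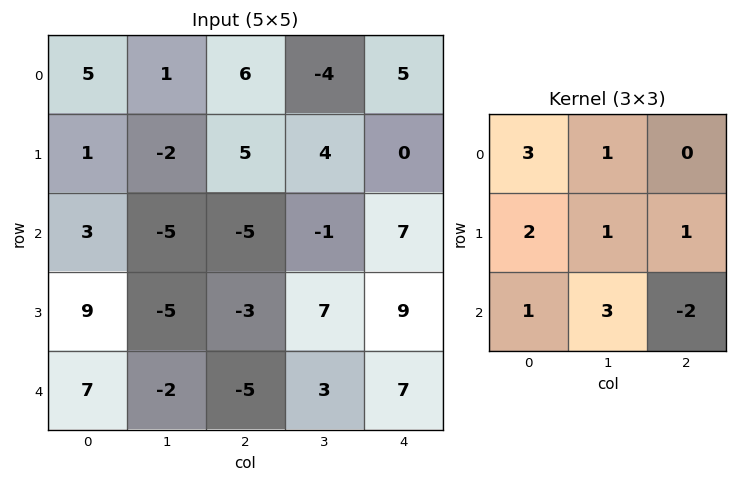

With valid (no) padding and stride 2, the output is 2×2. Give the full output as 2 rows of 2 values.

Output[0,0]: The receptive field on the input at this output position is [5 1 6 / 1 -2 5 / 3 -5 -5]. Elementwise product with the kernel and sum: 5·3 + 1·1 + 1·2 + -2·1 + 5·1 + 3·1 + -5·3 + -5·-2.
Output[0,1]: The receptive field on the input at this output position is [6 -4 5 / 5 4 0 / -5 -1 7]. Elementwise product with the kernel and sum: 6·3 + -4·1 + 5·2 + 4·1 + 0·1 + -5·1 + -1·3 + 7·-2.

19 6
25 -16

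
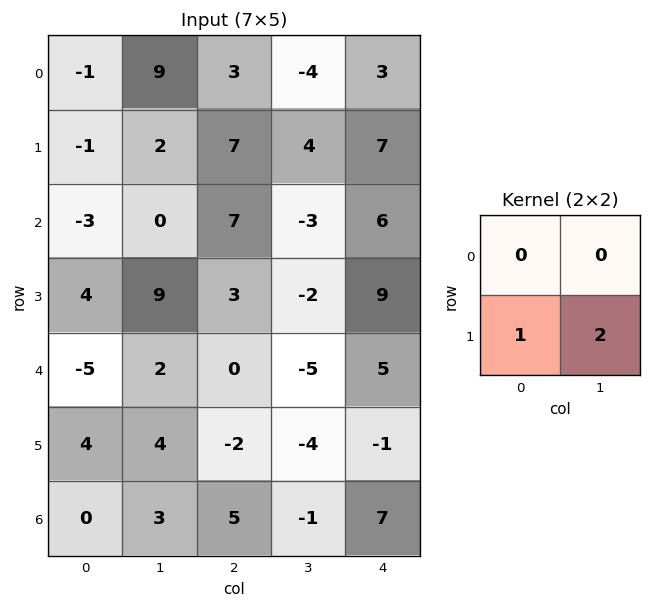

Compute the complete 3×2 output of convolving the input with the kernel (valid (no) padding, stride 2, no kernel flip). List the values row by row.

Output[0,0]: The receptive field on the input at this output position is [-1 9 / -1 2]. Elementwise product with the kernel and sum: -1·1 + 2·2.
Output[0,1]: The receptive field on the input at this output position is [3 -4 / 7 4]. Elementwise product with the kernel and sum: 7·1 + 4·2.

3 15
22 -1
12 -10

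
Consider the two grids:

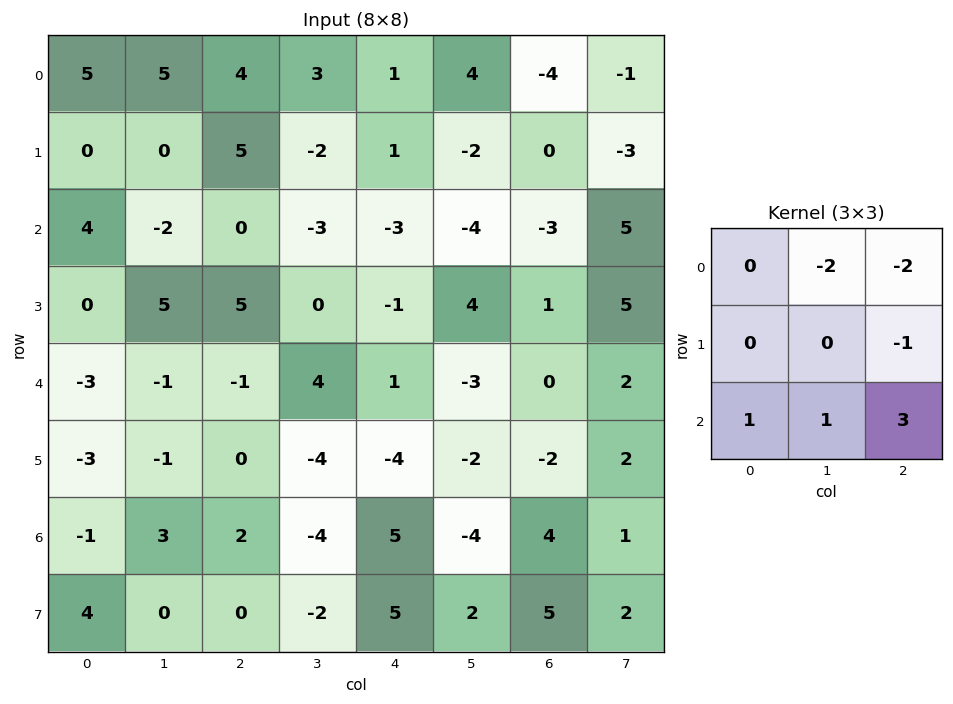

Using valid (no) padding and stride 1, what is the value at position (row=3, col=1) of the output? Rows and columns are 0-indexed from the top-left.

The receptive field on the input at this output position is [5 5 0 / -1 -1 4 / -1 0 -4]. Elementwise product with the kernel and sum: 5·-2 + 0·-2 + 4·-1 + -1·1 + 0·1 + -4·3.

-27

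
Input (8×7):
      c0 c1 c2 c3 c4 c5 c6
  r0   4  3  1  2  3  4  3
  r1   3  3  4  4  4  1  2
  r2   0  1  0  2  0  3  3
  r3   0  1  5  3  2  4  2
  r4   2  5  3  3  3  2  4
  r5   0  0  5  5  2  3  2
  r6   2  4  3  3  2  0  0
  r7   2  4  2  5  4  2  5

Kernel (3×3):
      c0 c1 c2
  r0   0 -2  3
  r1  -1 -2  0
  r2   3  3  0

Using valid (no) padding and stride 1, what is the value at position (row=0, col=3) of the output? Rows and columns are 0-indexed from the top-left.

0

The receptive field on the input at this output position is [2 3 4 / 4 4 1 / 2 0 3]. Elementwise product with the kernel and sum: 3·-2 + 4·3 + 4·-1 + 4·-2 + 2·3 + 0·3.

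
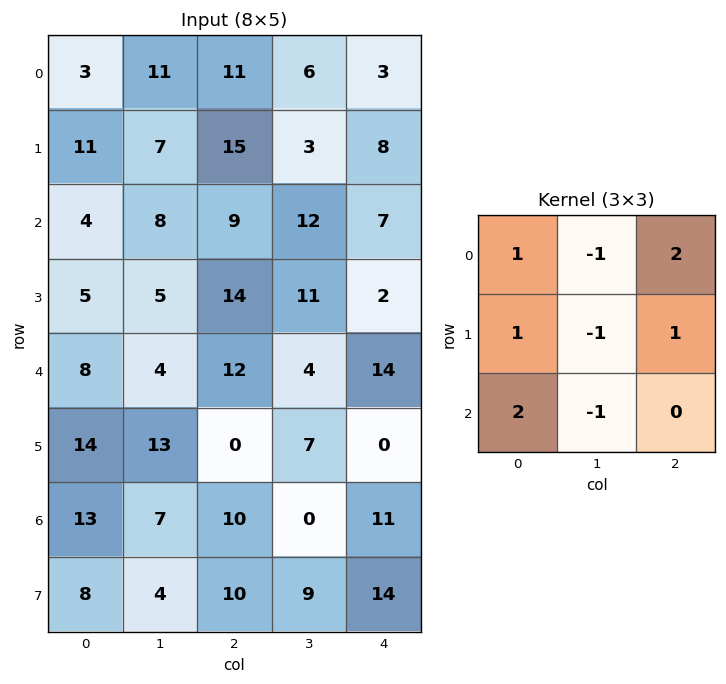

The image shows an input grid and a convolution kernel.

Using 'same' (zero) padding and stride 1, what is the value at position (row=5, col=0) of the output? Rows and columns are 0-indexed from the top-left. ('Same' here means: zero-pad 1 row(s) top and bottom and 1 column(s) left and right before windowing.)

The receptive field on the zero-padded input at this output position is [0 8 4 / 0 14 13 / 0 13 7]. Elementwise product with the kernel and sum: 0·1 + 8·-1 + 4·2 + 0·1 + 14·-1 + 13·1 + 0·2 + 13·-1.

-14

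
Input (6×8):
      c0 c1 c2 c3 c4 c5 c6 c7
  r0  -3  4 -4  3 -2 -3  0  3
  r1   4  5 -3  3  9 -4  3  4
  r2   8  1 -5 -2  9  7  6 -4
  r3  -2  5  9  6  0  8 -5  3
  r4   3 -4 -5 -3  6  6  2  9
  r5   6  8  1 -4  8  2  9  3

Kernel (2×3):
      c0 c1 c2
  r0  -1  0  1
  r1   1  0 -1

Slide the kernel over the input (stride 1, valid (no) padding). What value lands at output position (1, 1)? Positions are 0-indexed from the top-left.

1

The receptive field on the input at this output position is [5 -3 3 / 1 -5 -2]. Elementwise product with the kernel and sum: 5·-1 + 3·1 + 1·1 + -2·-1.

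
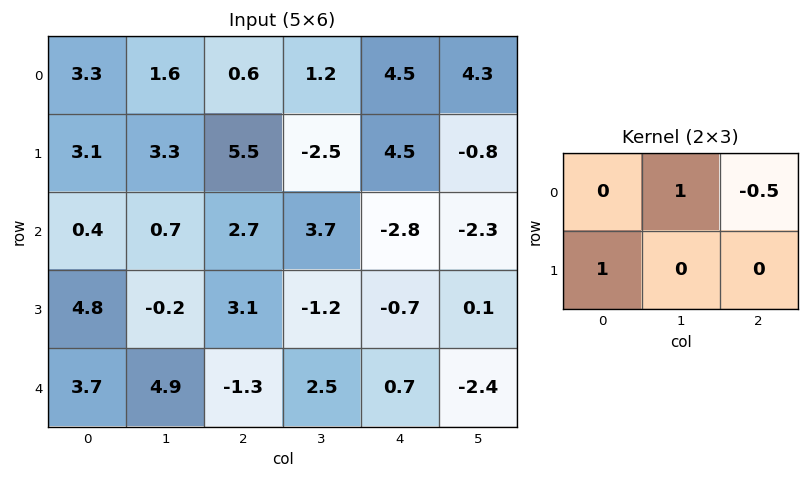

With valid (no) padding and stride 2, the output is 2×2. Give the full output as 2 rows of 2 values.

Output[0,0]: The receptive field on the input at this output position is [3.3 1.6 0.6 / 3.1 3.3 5.5]. Elementwise product with the kernel and sum: 1.6·1 + 0.6·-0.5 + 3.1·1.

4.4 4.45
4.15 8.2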